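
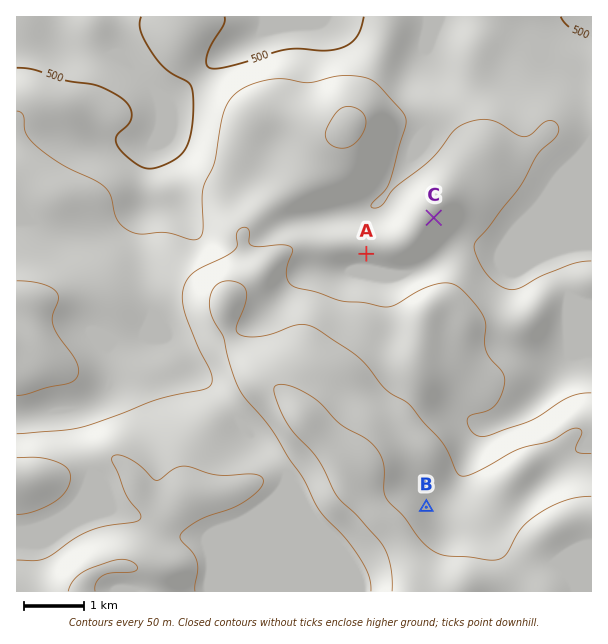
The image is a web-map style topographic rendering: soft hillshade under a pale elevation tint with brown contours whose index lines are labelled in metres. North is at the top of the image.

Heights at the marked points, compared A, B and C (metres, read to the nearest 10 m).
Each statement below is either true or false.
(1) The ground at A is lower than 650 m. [true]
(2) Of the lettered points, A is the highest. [false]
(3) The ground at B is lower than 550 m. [false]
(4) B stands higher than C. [true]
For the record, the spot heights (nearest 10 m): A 580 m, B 670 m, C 590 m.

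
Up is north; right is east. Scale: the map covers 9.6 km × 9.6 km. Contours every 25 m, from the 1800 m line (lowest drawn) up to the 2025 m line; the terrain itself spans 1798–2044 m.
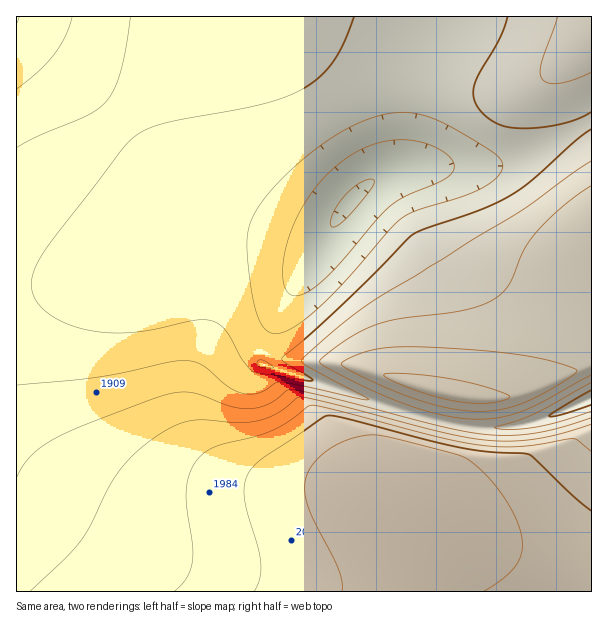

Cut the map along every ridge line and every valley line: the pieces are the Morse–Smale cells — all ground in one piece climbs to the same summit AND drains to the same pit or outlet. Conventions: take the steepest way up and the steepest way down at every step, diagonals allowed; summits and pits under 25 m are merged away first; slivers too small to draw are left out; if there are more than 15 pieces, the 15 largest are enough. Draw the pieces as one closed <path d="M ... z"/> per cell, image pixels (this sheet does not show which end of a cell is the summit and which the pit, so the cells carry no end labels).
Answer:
<path d="M437 16l-212 0-117 114-30 24-36 24-16 16-10 4 1 394 575-1-1-21-10 0-50-12-63-20-28-14-31-20 6-22 12-30 7-32-29-8-139-46-6-4 6-24 14-27 54-89 15-19 17-17 11-8 18-8 8-8 3-12 2-46 4-29 8-22 16-29z"/><path d="M591 121l-49 27-36 15-27 5-63-2-27 6-17 9-23 22-31 45-38 63-14 27-6 24 6 4 166 54 4-3 3-18 4-8 40 7 24-1 27-7 50-24 7-2z"/><path d="M591 16l-153 0-2 8-16 29-6 16-6 35-2 46-3 12-7 8 20-4 63 2 21-4 42-16 49-27z"/><path d="M591 398l-45 20-36 9-39 0-36-7-8 32-12 30-6 22 31 20 28 14 63 20 50 12 10 0z"/><path d="M224 16l-207 0-1 181 4 1 6-4 16-16 36-24 30-24 42-39z"/><path d="M591 364l-7 2-50 24-27 7-24 1-40-7-9 28 37 8 39 0 36-9 46-20z"/>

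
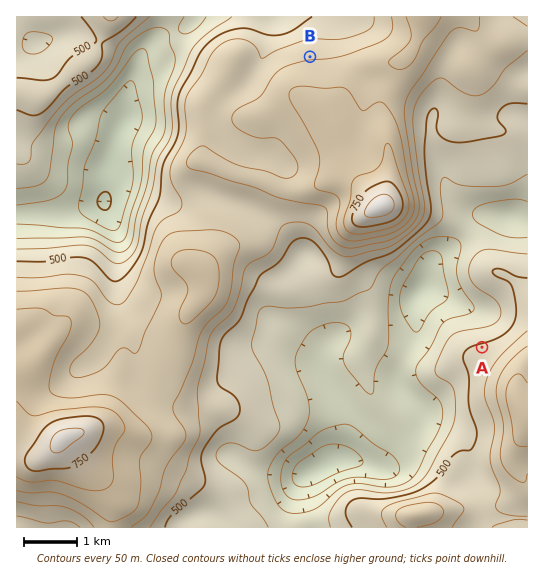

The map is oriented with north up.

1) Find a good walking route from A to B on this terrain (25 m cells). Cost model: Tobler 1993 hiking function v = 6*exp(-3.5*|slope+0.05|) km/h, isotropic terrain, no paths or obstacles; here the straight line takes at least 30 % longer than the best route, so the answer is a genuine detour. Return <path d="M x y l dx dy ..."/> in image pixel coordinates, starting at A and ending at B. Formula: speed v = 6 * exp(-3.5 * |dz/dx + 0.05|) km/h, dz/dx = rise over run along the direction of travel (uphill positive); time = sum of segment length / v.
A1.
<path d="M482 347l0-34-5-11-10-9-9-19 0-25-61-123-52-52-35-17"/>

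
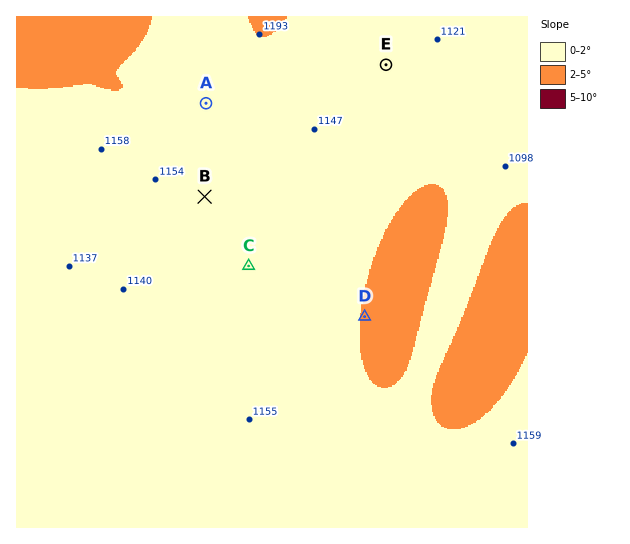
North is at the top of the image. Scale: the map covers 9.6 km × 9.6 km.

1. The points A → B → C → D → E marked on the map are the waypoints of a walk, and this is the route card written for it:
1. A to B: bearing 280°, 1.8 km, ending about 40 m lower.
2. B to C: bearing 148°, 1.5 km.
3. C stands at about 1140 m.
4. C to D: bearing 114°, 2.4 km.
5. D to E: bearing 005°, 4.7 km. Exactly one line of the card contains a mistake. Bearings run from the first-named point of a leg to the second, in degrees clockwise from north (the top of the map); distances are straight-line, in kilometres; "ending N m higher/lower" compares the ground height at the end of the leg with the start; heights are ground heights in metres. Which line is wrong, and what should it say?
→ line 1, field bearing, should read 181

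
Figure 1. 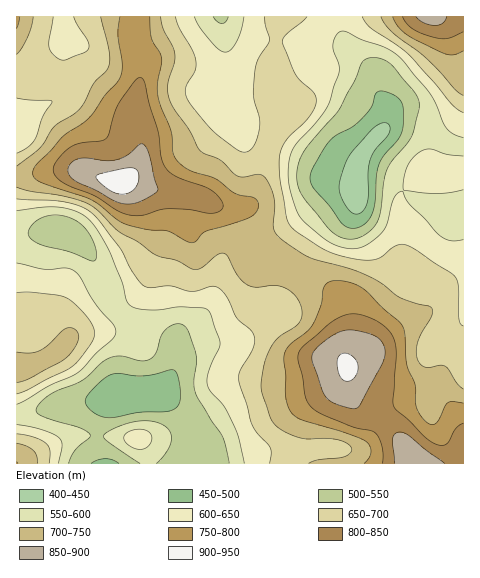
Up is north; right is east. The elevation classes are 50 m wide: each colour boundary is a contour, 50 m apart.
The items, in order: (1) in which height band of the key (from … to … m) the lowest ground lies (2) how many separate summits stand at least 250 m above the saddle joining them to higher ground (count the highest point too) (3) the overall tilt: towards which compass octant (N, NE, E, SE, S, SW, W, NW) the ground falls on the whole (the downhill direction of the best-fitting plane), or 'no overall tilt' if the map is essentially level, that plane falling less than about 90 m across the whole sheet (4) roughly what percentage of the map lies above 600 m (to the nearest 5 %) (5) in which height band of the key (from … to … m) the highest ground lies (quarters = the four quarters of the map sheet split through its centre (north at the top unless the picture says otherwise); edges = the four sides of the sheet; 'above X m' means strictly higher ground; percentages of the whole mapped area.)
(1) The lowest point is somewhere between 400 and 450 m.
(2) There are 2 summits with 250 m or more of prominence.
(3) No overall tilt - high and low ground are spread across the sheet.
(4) Roughly 75 % of the ground is higher than 600 m.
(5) The highest point is somewhere between 900 and 950 m.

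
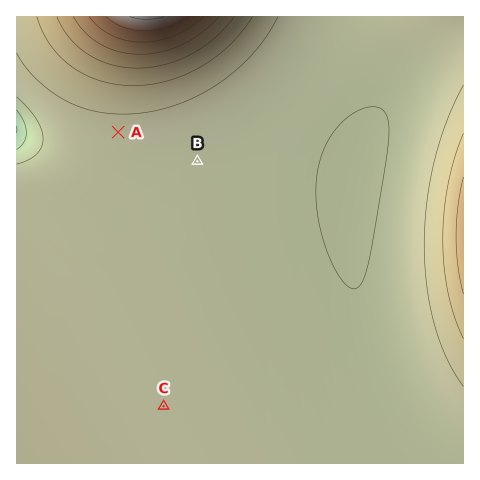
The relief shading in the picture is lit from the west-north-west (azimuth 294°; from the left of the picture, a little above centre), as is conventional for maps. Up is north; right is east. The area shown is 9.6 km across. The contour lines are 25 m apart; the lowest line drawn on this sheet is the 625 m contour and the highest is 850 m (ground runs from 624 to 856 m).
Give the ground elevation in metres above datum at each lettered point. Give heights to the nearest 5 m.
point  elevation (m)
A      690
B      680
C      690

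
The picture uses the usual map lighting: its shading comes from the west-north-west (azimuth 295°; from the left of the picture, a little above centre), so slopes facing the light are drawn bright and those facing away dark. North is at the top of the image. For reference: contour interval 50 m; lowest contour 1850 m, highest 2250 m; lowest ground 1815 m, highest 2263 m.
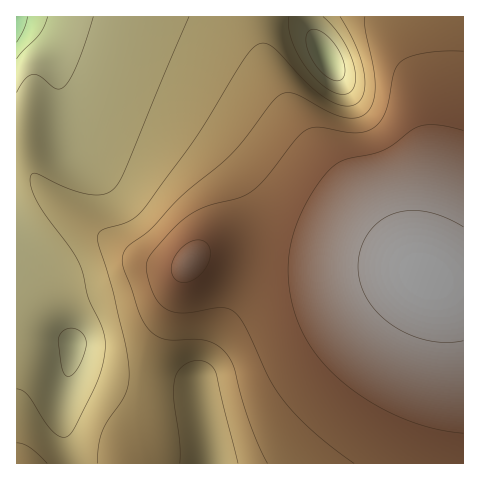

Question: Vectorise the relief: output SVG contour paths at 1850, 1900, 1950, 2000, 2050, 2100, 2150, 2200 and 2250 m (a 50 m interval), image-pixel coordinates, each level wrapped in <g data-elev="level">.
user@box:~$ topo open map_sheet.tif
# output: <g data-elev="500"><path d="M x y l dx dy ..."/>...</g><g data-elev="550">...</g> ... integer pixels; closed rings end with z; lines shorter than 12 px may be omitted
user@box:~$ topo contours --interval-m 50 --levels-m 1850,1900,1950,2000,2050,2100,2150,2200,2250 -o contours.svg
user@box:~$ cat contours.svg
<g data-elev="1850"><path d="M28 17l-4 11-7 14"/></g><g data-elev="1900"><path d="M48 17l-8 17-23 25"/></g><g data-elev="1950"><path d="M67 376l-3-2-2-6-4-28 2-5 3-4 10-3 5 2 5 4 3 6 0 6-3 11-6 12-6 6z"/><path d="M336 81l-6-2-7-5-12-17-4-9-1-8 1-7 4-3 7 0 8 5 8 8 6 10 4 10 1 10-3 6z"/><path d="M93 17l-15 46-8 16-6 7-3 3-5 0-16-13-7-2-8 5-8 13"/></g><g data-elev="2000"><path d="M189 17l-64 152-10 19-11 6-15 0-22-6-29-14-5-1-2 2 0 11 6 16 34 48 9 14 8 34 15 32 2 18-3 19-6 17-21 43-8 10-7-1-7-5-8-10-17-25-6-5-5-2"/><path d="M323 17l18 20 12 25 2 12 0 9-3 7-5 4-8 0-11-5-11-8-10-12-9-14-6-14-3-14 0-10"/></g><g data-elev="2050"><path d="M47 463l-18-16-12-4"/><path d="M180 463l0-22-6-43 0-17 3-9 5-6 8-4 9-2 10 4 7 8 22 91"/><path d="M340 17l15 28 8 24 2 20-3 8-4 5-5 3-7 1-9-2-9-4-20-16-35-37-8-4-7 1-6 5-7 8-48 79-53 73-14 12-26 8-6 5 0 10 15 46 12 52 4 33-1 10-3 11-17 25-6 12-4 14 0 16"/></g><g data-elev="2100"><path d="M365 17l0 12 8 37 2 18-1 17-7 11-10 6-13-1-16-5-33-18-8-1-7 2-9 9-26 34-14 16-50 42-30 33-23 17-5 10 0 11 16 45 5 10 7 9 8 6 8 3 29-1 13 2 11 6 8 9 6 13 8 29 9 29 17 36"/></g><g data-elev="2150"><path d="M463 51l-36 2-15 3-9 4-5 4-4 7-9 42-4 8-6 6-8 4-10 2-38-6-7 1-6 2-10 9-27 36-14 14-13 8-34 9-19 9-20 19-18 19-4 9 0 11 5 18 6 10 8 8 8 3 9 1 40-5 7 1 6 4 10 16 24 51 14 22 30 30 40 31"/></g><g data-elev="2200"><path d="M183 283l7-2 7-4 7-6 4-7 2-7 0-7-2-6-5-3-7-1-8 3-8 7-6 8-3 8 1 8 4 6z"/><path d="M463 131l-24-6-18 1-9 4-18 14-10 6-12 4-25 5-13 7-17 20-17 29-9 28-3 27 3 29 9 28 15 26 20 22 28 22 33 18 34 12 33 6"/></g><g data-elev="2250"><path d="M463 227l-18-10-19-5-17-1-17 3-13 8-11 12-7 15-3 17 2 17 7 15 10 14 14 12 18 10 18 6 19 3 17-2"/></g>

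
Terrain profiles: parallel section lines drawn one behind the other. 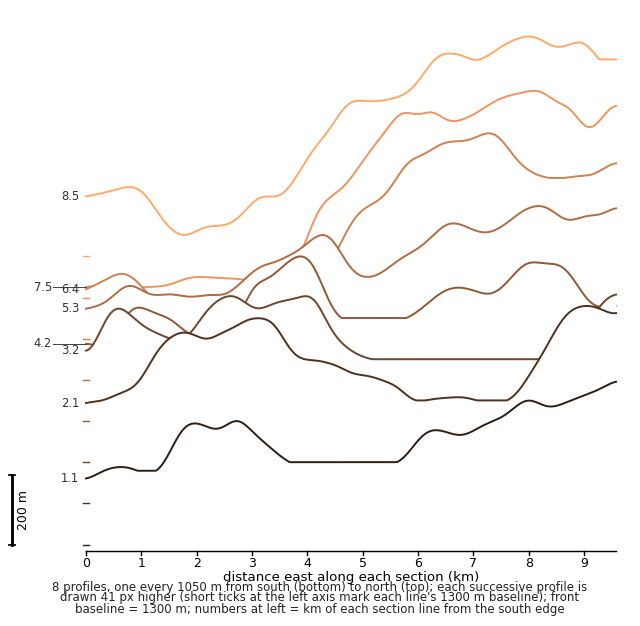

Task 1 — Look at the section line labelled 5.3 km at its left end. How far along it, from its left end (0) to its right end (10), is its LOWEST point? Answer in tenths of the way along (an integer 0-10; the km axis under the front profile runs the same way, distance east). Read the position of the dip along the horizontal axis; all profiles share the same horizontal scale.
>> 0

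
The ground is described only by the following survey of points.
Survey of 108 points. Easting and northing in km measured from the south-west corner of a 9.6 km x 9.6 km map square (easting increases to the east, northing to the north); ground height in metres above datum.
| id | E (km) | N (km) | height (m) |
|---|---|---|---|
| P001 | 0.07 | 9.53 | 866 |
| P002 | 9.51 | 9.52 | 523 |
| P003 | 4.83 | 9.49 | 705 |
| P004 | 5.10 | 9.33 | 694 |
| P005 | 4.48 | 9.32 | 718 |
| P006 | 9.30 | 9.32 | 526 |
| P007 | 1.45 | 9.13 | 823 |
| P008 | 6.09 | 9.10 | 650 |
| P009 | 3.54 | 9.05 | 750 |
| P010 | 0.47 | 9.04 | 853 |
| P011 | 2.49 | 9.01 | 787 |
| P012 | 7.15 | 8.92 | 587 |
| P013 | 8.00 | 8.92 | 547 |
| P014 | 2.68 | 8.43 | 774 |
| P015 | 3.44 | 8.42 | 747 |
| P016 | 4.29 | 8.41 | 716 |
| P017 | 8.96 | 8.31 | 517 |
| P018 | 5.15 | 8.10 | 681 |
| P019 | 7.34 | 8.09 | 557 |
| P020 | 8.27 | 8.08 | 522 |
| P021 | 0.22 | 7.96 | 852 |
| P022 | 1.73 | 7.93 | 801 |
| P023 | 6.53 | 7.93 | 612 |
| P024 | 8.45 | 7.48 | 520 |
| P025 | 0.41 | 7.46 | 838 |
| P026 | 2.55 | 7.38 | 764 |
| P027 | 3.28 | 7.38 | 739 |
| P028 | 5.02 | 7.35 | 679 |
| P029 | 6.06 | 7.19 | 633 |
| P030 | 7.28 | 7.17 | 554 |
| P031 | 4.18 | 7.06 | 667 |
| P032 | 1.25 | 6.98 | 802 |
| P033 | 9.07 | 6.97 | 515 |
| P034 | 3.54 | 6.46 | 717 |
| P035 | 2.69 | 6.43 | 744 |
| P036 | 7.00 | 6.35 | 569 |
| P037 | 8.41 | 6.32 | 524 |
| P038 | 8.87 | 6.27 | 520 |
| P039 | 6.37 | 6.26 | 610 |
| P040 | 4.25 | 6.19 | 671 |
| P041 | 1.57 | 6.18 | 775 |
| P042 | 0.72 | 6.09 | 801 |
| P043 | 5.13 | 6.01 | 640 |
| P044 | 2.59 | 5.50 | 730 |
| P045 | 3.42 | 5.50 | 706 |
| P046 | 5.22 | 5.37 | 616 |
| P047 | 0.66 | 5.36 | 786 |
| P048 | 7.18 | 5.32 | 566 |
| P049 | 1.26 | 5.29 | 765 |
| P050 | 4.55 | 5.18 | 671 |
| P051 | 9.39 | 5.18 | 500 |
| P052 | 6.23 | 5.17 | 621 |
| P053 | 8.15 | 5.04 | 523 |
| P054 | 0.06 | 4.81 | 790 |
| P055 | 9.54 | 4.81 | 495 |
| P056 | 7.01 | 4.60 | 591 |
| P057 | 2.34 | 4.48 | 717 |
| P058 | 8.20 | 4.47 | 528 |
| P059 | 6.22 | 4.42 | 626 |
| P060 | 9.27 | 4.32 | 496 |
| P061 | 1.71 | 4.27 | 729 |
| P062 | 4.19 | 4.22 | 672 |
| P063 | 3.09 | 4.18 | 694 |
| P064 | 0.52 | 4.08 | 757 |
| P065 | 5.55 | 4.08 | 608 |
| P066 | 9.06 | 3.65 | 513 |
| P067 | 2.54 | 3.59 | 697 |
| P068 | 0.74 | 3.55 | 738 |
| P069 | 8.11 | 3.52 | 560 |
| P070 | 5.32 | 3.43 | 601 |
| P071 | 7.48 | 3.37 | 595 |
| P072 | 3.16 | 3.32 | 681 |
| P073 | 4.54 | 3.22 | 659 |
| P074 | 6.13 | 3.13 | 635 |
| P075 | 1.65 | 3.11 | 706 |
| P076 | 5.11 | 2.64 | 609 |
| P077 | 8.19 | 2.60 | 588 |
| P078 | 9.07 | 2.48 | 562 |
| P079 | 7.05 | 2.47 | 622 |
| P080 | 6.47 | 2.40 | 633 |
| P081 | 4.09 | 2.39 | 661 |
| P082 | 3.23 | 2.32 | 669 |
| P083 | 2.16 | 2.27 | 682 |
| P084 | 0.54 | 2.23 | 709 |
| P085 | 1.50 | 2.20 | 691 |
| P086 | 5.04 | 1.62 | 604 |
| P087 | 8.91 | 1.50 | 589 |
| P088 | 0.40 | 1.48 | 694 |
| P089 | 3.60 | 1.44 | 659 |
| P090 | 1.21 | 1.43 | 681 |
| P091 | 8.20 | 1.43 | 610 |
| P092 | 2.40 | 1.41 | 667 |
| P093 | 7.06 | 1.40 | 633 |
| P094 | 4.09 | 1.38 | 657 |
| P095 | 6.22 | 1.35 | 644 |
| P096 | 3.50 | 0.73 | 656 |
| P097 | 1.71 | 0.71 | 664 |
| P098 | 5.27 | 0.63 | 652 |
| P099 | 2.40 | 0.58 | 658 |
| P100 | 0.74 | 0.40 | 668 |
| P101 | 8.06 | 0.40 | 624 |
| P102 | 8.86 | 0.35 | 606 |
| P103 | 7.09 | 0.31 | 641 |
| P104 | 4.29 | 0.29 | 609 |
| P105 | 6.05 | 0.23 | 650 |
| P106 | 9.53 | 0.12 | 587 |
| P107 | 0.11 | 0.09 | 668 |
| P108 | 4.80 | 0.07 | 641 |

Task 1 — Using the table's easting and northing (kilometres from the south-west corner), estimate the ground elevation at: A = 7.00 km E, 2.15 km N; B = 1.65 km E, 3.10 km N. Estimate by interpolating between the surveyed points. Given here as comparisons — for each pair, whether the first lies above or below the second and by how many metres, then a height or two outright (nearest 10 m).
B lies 80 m above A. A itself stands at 630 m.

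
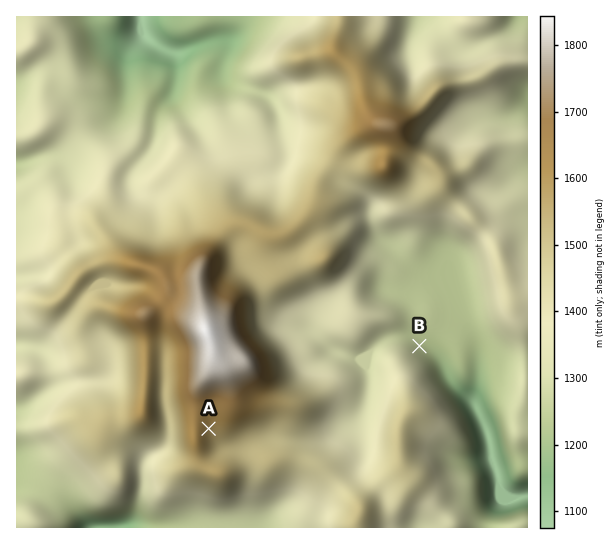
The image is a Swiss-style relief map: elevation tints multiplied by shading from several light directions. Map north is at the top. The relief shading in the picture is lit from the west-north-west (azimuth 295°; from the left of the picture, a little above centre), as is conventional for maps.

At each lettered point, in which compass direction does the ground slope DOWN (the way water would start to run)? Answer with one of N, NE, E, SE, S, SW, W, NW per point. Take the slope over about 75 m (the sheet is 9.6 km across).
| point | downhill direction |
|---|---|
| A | SE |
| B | NE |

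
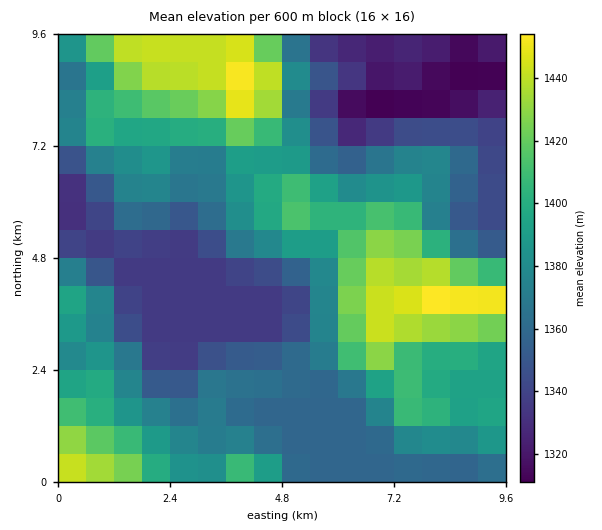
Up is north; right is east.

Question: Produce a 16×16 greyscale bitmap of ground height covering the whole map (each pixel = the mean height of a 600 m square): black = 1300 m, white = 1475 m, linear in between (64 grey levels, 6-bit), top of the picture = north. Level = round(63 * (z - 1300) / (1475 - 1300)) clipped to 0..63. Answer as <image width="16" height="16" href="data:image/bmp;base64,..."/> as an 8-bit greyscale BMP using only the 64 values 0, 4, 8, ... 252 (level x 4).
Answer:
<image width="16" height="16" href="data:image/bmp;base64,Qk02BQAAAAAAADYEAAAoAAAAEAAAABAAAAABAAgAAAAAAAABAAATCwAAEwsAAAABAAAAAAAAAAAAAAEBAQACAgIAAwMDAAQEBAAFBQUABgYGAAcHBwAICAgACQkJAAoKCgALCwsADAwMAA0NDQAODg4ADw8PABAQEAAREREAEhISABMTEwAUFBQAFRUVABYWFgAXFxcAGBgYABkZGQAaGhoAGxsbABwcHAAdHR0AHh4eAB8fHwAgICAAISEhACIiIgAjIyMAJCQkACUlJQAmJiYAJycnACgoKAApKSkAKioqACsrKwAsLCwALS0tAC4uLgAvLy8AMDAwADExMQAyMjIAMzMzADQ0NAA1NTUANjY2ADc3NwA4ODgAOTk5ADo6OgA7OzsAPDw8AD09PQA+Pj4APz8/AEBAQABBQUEAQkJCAENDQwBEREQARUVFAEZGRgBHR0cASEhIAElJSQBKSkoAS0tLAExMTABNTU0ATk5OAE9PTwBQUFAAUVFRAFJSUgBTU1MAVFRUAFVVVQBWVlYAV1dXAFhYWABZWVkAWlpaAFtbWwBcXFwAXV1dAF5eXgBfX18AYGBgAGFhYQBiYmIAY2NjAGRkZABlZWUAZmZmAGdnZwBoaGgAaWlpAGpqagBra2sAbGxsAG1tbQBubm4Ab29vAHBwcABxcXEAcnJyAHNzcwB0dHQAdXV1AHZ2dgB3d3cAeHh4AHl5eQB6enoAe3t7AHx8fAB9fX0Afn5+AH9/fwCAgIAAgYGBAIKCggCDg4MAhISEAIWFhQCGhoYAh4eHAIiIiACJiYkAioqKAIuLiwCMjIwAjY2NAI6OjgCPj48AkJCQAJGRkQCSkpIAk5OTAJSUlACVlZUAlpaWAJeXlwCYmJgAmZmZAJqamgCbm5sAnJycAJ2dnQCenp4An5+fAKCgoAChoaEAoqKiAKOjowCkpKQApaWlAKampgCnp6cAqKioAKmpqQCqqqoAq6urAKysrACtra0Arq6uAK+vrwCwsLAAsbGxALKysgCzs7MAtLS0ALW1tQC2trYAt7e3ALi4uAC5ubkAurq6ALu7uwC8vLwAvb29AL6+vgC/v78AwMDAAMHBwQDCwsIAw8PDAMTExADFxcUAxsbGAMfHxwDIyMgAycnJAMrKygDLy8sAzMzMAM3NzQDOzs4Az8/PANDQ0ADR0dEA0tLSANPT0wDU1NQA1dXVANbW1gDX19cA2NjYANnZ2QDa2toA29vbANzc3ADd3d0A3t7eAN/f3wDg4OAA4eHhAOLi4gDj4+MA5OTkAOXl5QDm5uYA5+fnAOjo6ADp6ekA6urqAOvr6wDs7OwA7e3tAO7u7gDv7+8A8PDwAPHx8QDy8vIA8/PzAPT09AD19fUA9vb2APf39wD4+PgA+fn5APr6+gD7+/sA/Pz8AP39/QD+/v4A////AMzAtJB4eJyEWFRUVFhUVFy8rJyAbGhsXFRUVFhwdHB8oJB8bFxkWFRUVFRsnJSIiIiMbExIYFxcWFRkiJyMiIhwfGQ4NERMTFhooLickJCIgGxANDQ0NDRAbKzMxMC4tIhsODQ0NDQ0PGy0zNDc3NxoSDQ0NDQ8QFBwsMjAyKycPDQ4ODRAZHCEhKS4tJRcTCw8WFRIWHSMpJiUoJxoSEAsSGxsYGR8jJyIdHh8bFBARGx0fGhohICAWFBgbHBYPGyUiIyQkLCcdEQoNEBAQDholKCosLjYwGQ0GBAUFBgkYIS4yMjM3Mx0RDAcIBQQEHysyMzMzNCwYDAoICQgFCA="/>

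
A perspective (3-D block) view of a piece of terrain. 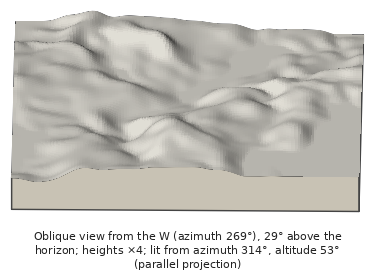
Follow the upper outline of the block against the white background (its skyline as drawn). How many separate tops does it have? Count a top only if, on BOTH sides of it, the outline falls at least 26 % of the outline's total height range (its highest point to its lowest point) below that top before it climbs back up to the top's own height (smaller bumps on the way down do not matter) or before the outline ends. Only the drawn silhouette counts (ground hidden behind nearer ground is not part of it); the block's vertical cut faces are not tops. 0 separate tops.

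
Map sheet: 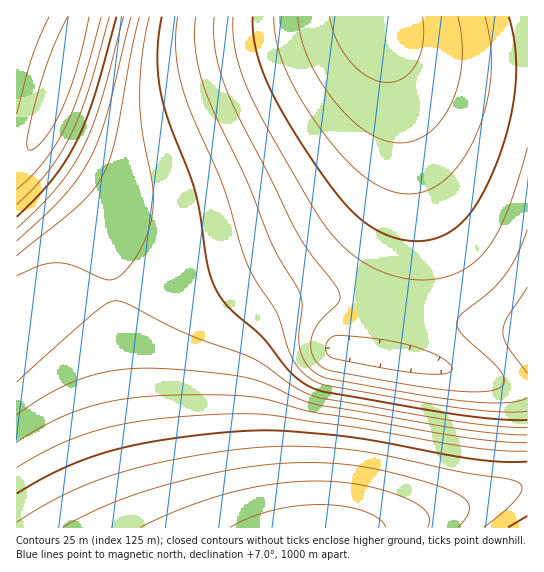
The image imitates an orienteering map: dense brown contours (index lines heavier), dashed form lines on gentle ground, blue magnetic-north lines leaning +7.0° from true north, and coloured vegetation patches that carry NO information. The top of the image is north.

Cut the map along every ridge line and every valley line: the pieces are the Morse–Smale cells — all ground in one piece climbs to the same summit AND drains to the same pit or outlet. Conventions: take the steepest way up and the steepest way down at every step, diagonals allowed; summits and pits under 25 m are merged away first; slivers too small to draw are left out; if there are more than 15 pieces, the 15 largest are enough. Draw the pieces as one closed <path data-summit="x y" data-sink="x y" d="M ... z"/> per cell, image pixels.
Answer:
<path data-summit="319 527" data-sink="374 17" d="M387 55l4 24 0 39-8 32-8 17-12 18-36 32-57 34-60 22-64 14-91 12-24 6-15 8 1 215 372 0 72-20 67-23-1-98-20-3-41-12-74-15 19-102 1-66-11-80z"/><path data-summit="59 77" data-sink="374 17" d="M375 16l-296 0-36 107-18 32-9 6 0 150 23-8 30-7 77-9 64-14 39-13 40-19 50-33 32-34 12-24 6-24 2-47-4-24z"/><path data-summit="527 337" data-sink="374 17" d="M379 24l1 9 12 36 9 40 11 80-1 66-19 102 74 15 41 12 20 3 1-317-58-2-44-8-19-8-12-8z"/><path data-summit="319 527" data-sink="374 17" d="M527 16l-150 0-1 2 7 12 12 14 27 15 48 9 57 1z"/><path data-summit="59 77" data-sink="21 17" d="M78 16l-62 1 1 143 8-5 18-32 25-70 11-34z"/><path data-summit="319 527" data-sink="527 527" d="M527 485l-66 23-72 19 138 1z"/>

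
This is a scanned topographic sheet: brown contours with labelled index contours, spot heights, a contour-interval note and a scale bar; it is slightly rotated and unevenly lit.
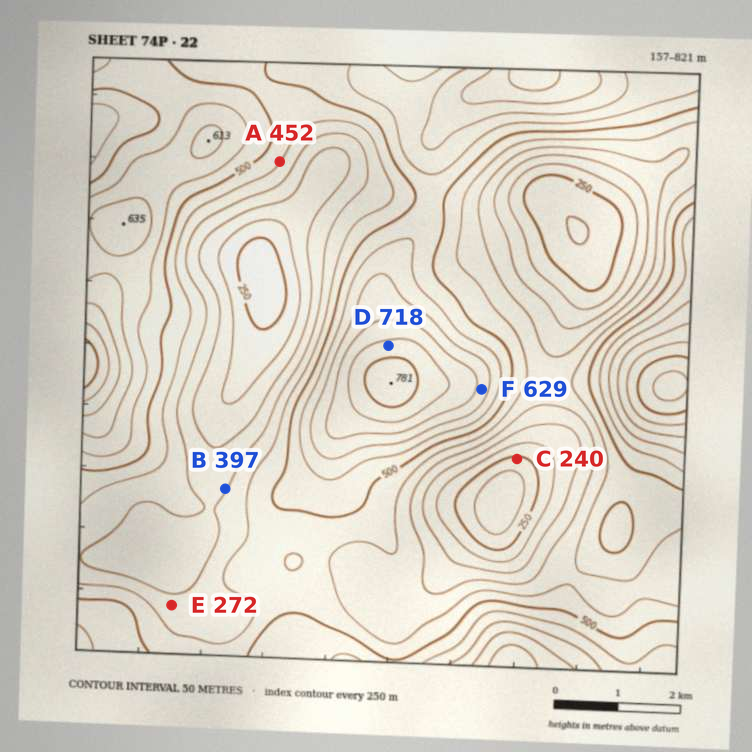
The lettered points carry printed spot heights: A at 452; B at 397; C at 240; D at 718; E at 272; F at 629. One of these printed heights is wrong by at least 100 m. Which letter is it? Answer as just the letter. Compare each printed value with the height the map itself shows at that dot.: E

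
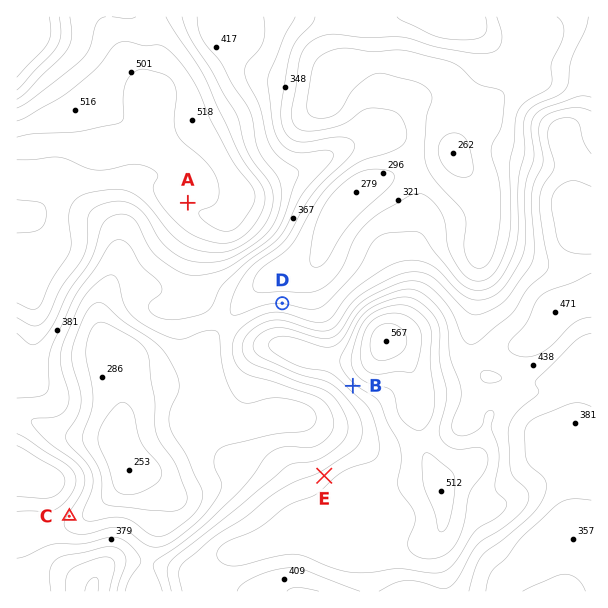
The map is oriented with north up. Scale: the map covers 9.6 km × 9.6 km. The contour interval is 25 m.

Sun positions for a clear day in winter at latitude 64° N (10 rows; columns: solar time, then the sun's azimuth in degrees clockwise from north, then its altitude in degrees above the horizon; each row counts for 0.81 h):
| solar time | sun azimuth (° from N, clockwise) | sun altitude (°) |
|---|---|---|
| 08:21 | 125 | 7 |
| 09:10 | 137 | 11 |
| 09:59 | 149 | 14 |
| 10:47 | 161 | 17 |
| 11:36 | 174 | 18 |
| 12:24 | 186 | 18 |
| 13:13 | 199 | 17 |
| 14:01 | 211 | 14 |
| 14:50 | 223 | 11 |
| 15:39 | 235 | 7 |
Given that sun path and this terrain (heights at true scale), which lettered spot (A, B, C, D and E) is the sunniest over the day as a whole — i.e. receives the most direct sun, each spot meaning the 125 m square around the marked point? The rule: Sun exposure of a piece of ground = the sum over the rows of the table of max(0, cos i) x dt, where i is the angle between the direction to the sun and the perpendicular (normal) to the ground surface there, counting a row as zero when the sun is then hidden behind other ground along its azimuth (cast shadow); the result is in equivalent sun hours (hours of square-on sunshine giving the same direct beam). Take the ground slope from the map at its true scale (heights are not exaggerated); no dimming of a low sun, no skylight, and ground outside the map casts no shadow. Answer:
B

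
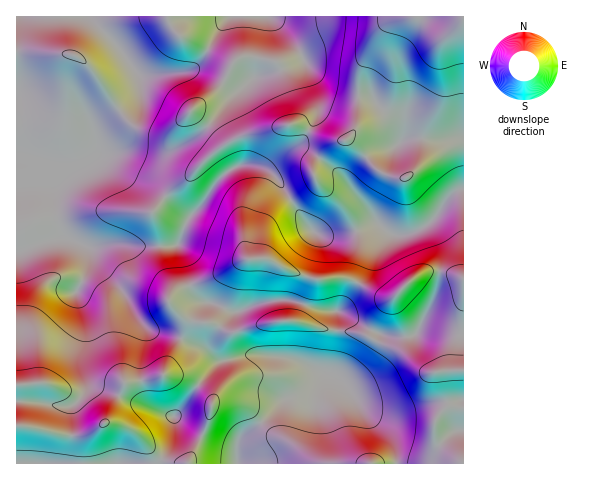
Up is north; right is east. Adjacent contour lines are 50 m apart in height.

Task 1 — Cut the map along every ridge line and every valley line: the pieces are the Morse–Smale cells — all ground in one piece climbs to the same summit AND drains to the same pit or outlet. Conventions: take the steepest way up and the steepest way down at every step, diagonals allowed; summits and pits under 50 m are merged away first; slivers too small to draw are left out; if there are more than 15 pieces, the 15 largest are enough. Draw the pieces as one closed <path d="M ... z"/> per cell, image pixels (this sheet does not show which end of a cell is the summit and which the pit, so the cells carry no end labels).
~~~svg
<path d="M463 16l-446 0-1 234 5 0 35-12 10 0 22 9 25-3 16 2 49-1 10-25 16-18 12-19 11-11 17-8 12 1 15 7 6 7 29 45 12 10 26 0 32-10 19 11 14-1 11-4 17-15 16-22 11-5z"/><path d="M249 164l-15 4-18 15-12 19-16 18-10 25-49 1-16-2-25 4 8 15 26 28 15 27 13 12 24 6 29 11 18 14 23-5 18-2 36 6 32 14-4 1-15 17-28 9-18 19-21 15-6 9 0 19 225 1 1-275-11 4-16 22-11 11-17 8-14 1-19-11-26 9-29 2-15-11-29-45-6-7-8-4z"/><path d="M66 238l-16 1-34 12 1 213 220 0 1-20 6-9 21-15 18-19 28-9 15-17 4-1-32-14-36-6-18 2-23 5-18-14-29-11-24-6-13-12-15-27-26-28-5-13z"/>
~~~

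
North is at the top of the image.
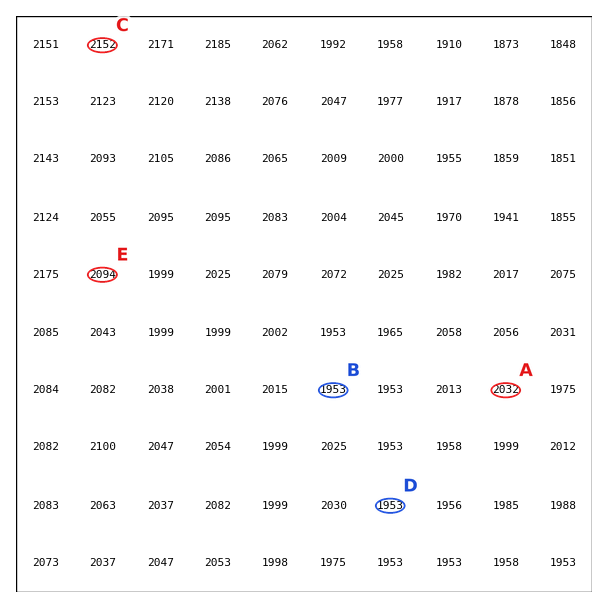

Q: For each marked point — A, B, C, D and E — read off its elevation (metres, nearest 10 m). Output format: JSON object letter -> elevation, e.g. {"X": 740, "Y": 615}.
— {"A": 2030, "B": 1950, "C": 2150, "D": 1950, "E": 2090}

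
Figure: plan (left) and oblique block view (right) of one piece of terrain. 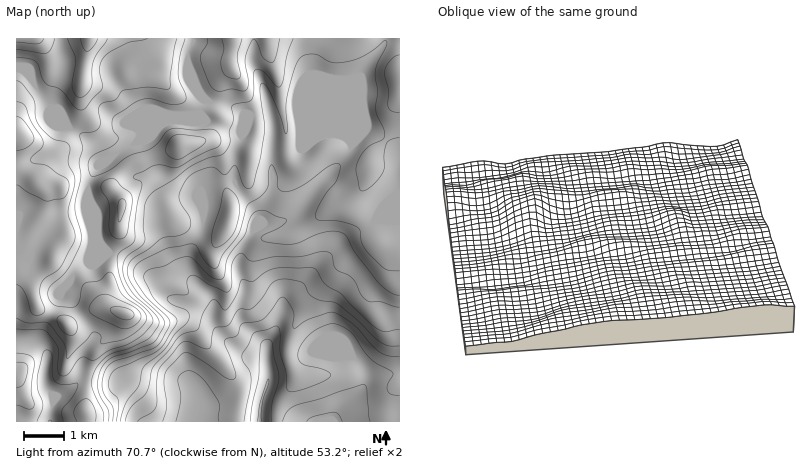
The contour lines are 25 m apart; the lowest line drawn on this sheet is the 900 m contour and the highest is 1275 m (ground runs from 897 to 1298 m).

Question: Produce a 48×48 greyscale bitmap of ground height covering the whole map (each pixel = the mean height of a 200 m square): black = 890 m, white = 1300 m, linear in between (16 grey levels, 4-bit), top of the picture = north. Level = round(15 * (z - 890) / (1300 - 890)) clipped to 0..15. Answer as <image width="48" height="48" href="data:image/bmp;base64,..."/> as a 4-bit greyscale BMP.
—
<image width="48" height="48" href="data:image/bmp;base64,Qk32BAAAAAAAAHYAAAAoAAAAMAAAADAAAAABAAQAAAAAAIAEAAATCwAAEwsAABAAAAAAAAAAAAAAABEREQAiIiIAMzMzAERERABVVVUAZmZmAHd3dwCIiIgAmZmZAKqqqgC7u7sAzMzMAN3d3QDu7u4A////AKqpmaq7qXVERDIiIiIjIQEREQAAARESIqqpmau7qXZURDMiIiIjIQEhEREQARESIrupmZq6mHZVRDMiIiIjMQEiIRERERESIrupmZqqh3ZlVDMiIiIzMhESIiIREREiIrupmZmph2ZmVDMiIiMzMhASIiIiIREiIsupmqqph2ZmVDIiIjMzMhASIyIiIiEiIsupq7qql3dmVDMiIzMzIhESIiIiIiIiIrupq7qqqId2ZUMzMzQzIhESIiIiIiIiM7qpq7u7upmHdlQzNEQzIhEiMiIiIiIzM6qqq8y7u7qpiGVEREMzIhEjMiIiIiI0RKqqq8zLu8u6qXZUVEMzMiEjMyIiIiNEVaqqvNzLvMzLqYdlVURDMiIjMzIiIjRFVbu7zNzMzN3cupdmVUREMzMjMzMiI0RVVczMzMzM3d3cuYdmVUVURDMzMzMzNFVmVszcy7vM3d3LmHZmZVVUREMzM0RERVZmZszcu7vMzMyph2ZmZVVVREQzNEREVWZmZ8zMu7u8zMuYdmZmZWZlVURDRERVVWZmd8zMy7u7vLqHdmZmZmdlVVREREVVVmZnd8zMzLu7u7mHd2ZmZndlVVVERFVWZmZ3iMzN3Mu7u7mHd3dmZ4dlVmVVVVVWZmd4iMzN3cu7u6qYh3d3eIh2ZmZmZmZmZneIiMzN3cy7u7qpmId3eIh2ZmZmZmZmZniIiMzM3dy7u7u6mYiIiJmHZnd3d3ZmZ3iIiM3Mzdy7u8y6mZmYiJmYd3d3d3d3d3iIiM3dzNy7u8y6mZmZiImZd3d3d3d3d4iIiM3d3Mu7u8y6mZmZiImZh3d3d3iIiIiIiM3d3cu7u8y6mZmYiImZh3d3d3iIiIiIiN3d3du7u8y6mZmYiImZiHd3d3eIiIiIiN3d3dy7vMy6qZmYiIiZiIiIh3eIiJmIiN3u7ty7vMu6qpmYiIiYmYiIiHd4iImYiN7u7dy7u7uqqqqZiIiYmYiIiIh3iJmZiN3d3cy6qru7qqqpmYmZmYiIiIiHiJmZiN3d3cy6qqu7u7u6qZmZmZiIiIiIiImZiO3d3cy7qqqru7zLuqqZmZiIiIiIiImZiO7t3cy7u6qqq7zMy7qpmZiIiIiIiIiZmP/tzMy7u6qqqrvMy7qpmZiIiIiIiIiJmf7cy7u7u6qqqqu7qqqpmZiJiIiIiIiIme7Mu7zMu6qqqqqqqqqpmZiJiIiIiIiJme3Lu8zMu6qqqqqqqqqpmZiJiIiIiIiJmd3Mu8zMu7uqqqqqqqqpmZiZiIiIiIiJmt3MzM3czLu7q7u6qqqqqpiZiIiIiIiJmtzMzN3tzMu7u7u6qqqqqpmZiIiIiIiJmszMzN7tzMzMzMuqqru7upmpiIiIiIiJqszM3d3tzMzMzMuqqru8upqqmIiIiIiJqszN3d3tzMzMzMuqq7vMuqqqmIiIiIiJqszd3d3t3MzMzMuqq7vLuquqmYiZmZiJmt3d3d3u3MzMzMy6qrvLuqu6mZmZmZmZme7u3d7u7dzMzMy6qrvMuru6qZmZmZmZmQ=="/>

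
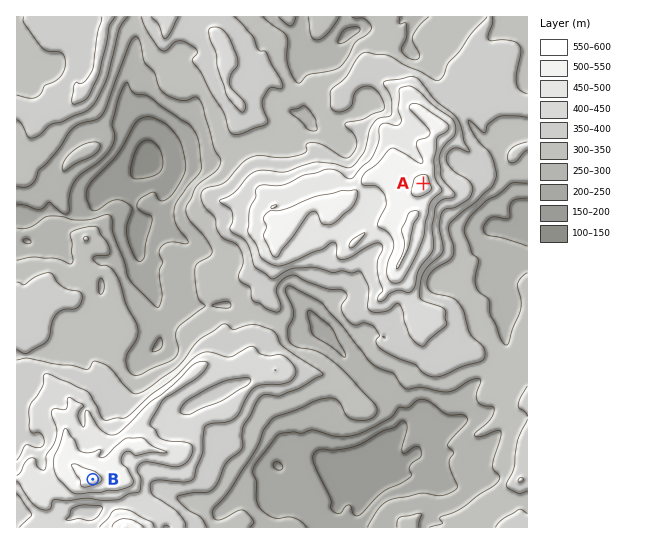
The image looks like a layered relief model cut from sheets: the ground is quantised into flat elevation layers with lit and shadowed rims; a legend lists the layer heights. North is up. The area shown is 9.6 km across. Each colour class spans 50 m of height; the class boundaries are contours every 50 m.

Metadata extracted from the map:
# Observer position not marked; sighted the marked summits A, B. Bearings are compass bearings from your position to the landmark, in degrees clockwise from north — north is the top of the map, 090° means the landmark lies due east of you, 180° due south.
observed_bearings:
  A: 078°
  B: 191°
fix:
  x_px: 138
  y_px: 244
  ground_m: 180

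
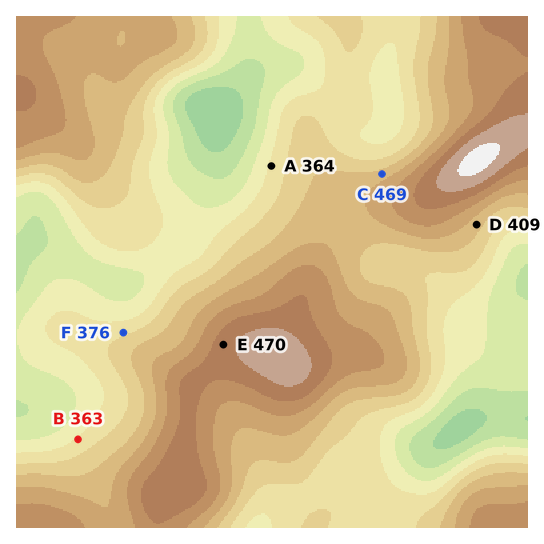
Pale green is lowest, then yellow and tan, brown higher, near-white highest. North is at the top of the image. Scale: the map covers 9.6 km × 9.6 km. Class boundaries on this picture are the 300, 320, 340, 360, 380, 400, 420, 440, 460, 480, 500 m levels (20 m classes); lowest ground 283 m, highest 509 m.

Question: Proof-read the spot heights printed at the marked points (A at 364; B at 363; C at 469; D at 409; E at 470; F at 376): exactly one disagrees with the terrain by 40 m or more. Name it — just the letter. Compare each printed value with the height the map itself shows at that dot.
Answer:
C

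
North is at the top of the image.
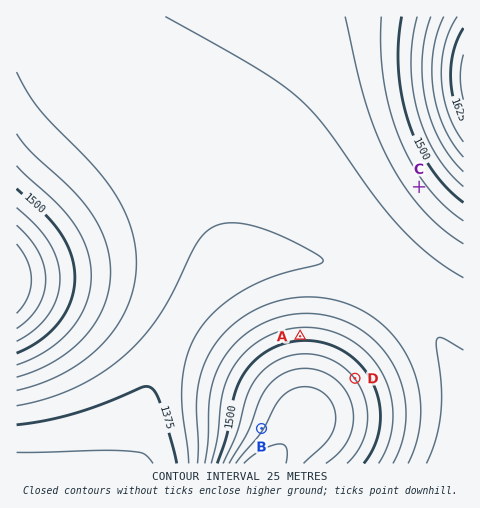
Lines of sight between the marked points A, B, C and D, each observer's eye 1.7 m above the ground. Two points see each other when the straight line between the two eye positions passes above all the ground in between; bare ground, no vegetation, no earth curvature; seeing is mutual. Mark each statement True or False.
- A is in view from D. False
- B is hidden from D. True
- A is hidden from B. True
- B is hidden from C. True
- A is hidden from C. False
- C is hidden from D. False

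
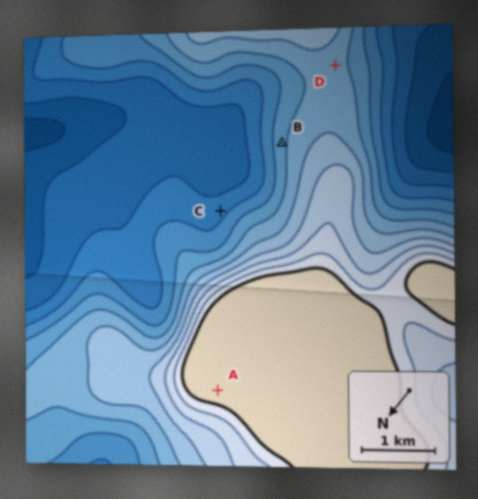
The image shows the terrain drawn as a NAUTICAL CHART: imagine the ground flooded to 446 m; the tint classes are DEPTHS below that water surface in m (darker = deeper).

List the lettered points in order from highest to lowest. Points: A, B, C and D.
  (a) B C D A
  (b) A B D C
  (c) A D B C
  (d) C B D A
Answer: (c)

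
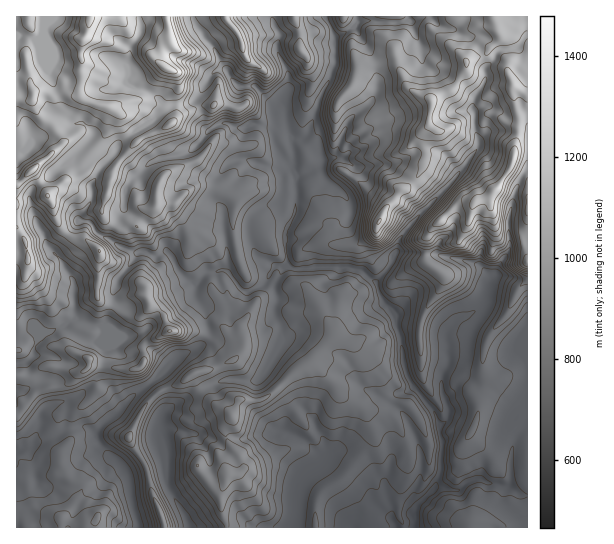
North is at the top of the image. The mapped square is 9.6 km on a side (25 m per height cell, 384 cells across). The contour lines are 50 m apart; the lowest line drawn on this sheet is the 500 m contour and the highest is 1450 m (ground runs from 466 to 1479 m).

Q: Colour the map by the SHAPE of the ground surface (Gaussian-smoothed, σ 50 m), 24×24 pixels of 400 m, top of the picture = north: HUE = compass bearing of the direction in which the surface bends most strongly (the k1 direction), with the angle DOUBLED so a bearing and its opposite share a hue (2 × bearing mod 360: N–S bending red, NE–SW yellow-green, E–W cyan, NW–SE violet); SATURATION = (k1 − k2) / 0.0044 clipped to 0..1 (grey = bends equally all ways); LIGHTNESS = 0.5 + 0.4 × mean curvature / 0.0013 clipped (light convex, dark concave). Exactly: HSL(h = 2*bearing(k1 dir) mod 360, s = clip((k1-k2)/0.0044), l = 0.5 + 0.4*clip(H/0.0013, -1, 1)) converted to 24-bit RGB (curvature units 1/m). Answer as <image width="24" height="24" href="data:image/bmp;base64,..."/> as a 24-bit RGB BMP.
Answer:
<image width="24" height="24" href="data:image/bmp;base64,Qk32BgAAAAAAADYAAAAoAAAAGAAAABgAAAABABgAAAAAAMAGAAATCwAAEwsAAAAAAAAAAAAAaXOmf5q1cHq51rbH1IvEHgxH4vvNZRqQWDBLuN90fkNarbBKQoCNUIeptYVlZGR1iJqBsUOUEDZ4nsyvj6+xr52xgHijfG2VbJNlb2VLjX9YRo9EzZh+Fgkq4P7NKggrjnOH2OSxcVKTacNuQENtVHqKx4iaaYZ1a4Ron2iGsnE+DWQqjYwRyp6NmVabkk9YkmiNnmySerGPrKeChEZXOhpRwv5WTyyGxefMq3S9sZTFl67FR0RpWXVoX4xlv5KmameAWWiEpWe4BT/N5KijH2EPrMNTU2aiaYZSfJqksZ99fE9cSxktlfqUXCtwNV+C1N+Gv0mDotOclFSmqm+2YmqnWnJig4BfpHiBVXOLt1WKAI/p3YCacpyUfKaAU4WXOqtOcoxNrKhMOyRcZKbm+NzTHSQ8W6Q3cVIlwpdCpcwxPD4nY1Q8uK9Km0xxWHFkkqR+ZnmNjEKkBq7pPcHA1bSnXGlzaYV745ikIlc8uGqmuo6fH0ow7ZFWgB6bMn1aoG2smMXJ3aCmlkKuQ3lmkF9PkmyihZqmi6+tbGelpOTLtgBvGDtWzseLY2SBcXx+wr9OvF3UzKIiX5osjERFDisI/yn204bvJ5ksJnQbyts7kB/P6Z7WXG94aKF/dqV3ck1Le7hhWAA3NfNLS2Onta6KnICLZHiASyTCtW/Kiza8xLr2cYDl9dH6FaiWG14+9cnsxXbXqsl9I1RPt4FUzaTQhJqlg1l2hpaIl8+IewCPUcZ+SH2DtYd0aZd+iGiRZGfEO7u1lODXskcpaUNFgLI1/1eIJ04XDlYagIdYyrOeU1OTP2hdlYFgpnd+fIObjailtYXQcQDwQXC4V2J/u1eVp6VRZHRxd4xHfINAXnQ6m1xEZzk80cVADKhTzu39RijLco+pwJ6GS2GAgFaFXHtrlKaDe5+Gh7SmaRSI4sZ5mX4qY3x2P3N39cPQM2xXt71LZbyDNTKJ6cK3M4XPkUysuPS/dEFgaD9ffJNrVK6h15HDQEJ/dJx9d52KqY12YKdERw0jLWVV97e4KFYoN25OPDh97l+E5sa6Xr2nLSJQ4txyDS4smtfB1bSfbT1xOH5cqrZytDEfJIk2XoLAm7jRboa+qaLQkw9lqmvsc0B4qMhe397tPHqeFTE19DgAtO2obyWZdi50v9mXvt/0AHQnn0cciSp1pIZ3OoGCm9uNfzhtGnCFs4kacVQSV0MOgrkpBS4g4kdpnfoiTCQBQgASAMhV6dH6t+2kLAYtguXYhf+VMwAJ0lgqL7ArOIBZmKuOU0eSqsxceKepJj6Iv4h5kZ3DdmHQ/8TaIJ+AAF7+/mWl9qb/DSec6fzCAG2IrUMKyt9FGVUlugNZft/Bx2O/2Zy8M62KYIh0WU97wblRa5dyRFGOYWaijpmBIixS4q+q+NPbADMl87P7bCjy8Ge5yvPDCgCiPQC53vXWbUiwFVx66N5nOIOn3pOEvnrgNoC5VF6NwpapYbiYV4aTS4OPhIluKBAiNr9y9aym4KHUADMdnGDl07Tl9djRAGx4/7/+CUobzWN8IkiY8NK+FDs2eduCz3bPnHc8OnRueqiWuIV3YEx7W49SjSeZsfn5HlGCj9Bv0X+az6m6AjEfqqdA64egBLOYIGEk/sDhLYd9p25wLZU/13uMGDgUTW4Y9la1bFOne6Y4ZcFdWkl+kHynGzKPe0wROcNVeTHQxsc8wYdYuFRWBTEjcTpe/5LHhFdfVpdDw3KZfjp9r29QHrwq43zxlN+XDVUy2vAALk0OxWJDaFGCiI1V6zhPH42pbK6XRXFrz4S7yrvjvbzlIx2JLIhM5HQvvJVUT5ltfEVNaJe/uM7fqZDGL3lq6chseBfflInx2NH6Gb+1V0pzxJtnTzTxQ8k3SZpvfVRuPU0v4+eDbW8iOhp3UUSsuaZSmct/WUukhX+8YatIZX1Cp0lsdy450uRaCSkq6e+2SjYAggAKDzAq37JWAy4w9tXaSmiGYUeOwO7ntpPW4qLNH1VygFGyntaplL1YWkppnlFjiseSgFaNWi5Xn9ro1/zPXhZwU0EA5E5vzf77NgBs3vPFEkhq07dPmmysU7WRdpRTaTw+qUxKx2vRNJ2Asphrsk9rcVh4vlaf1LxCOKmkJXyd1auIufGke2nqdBKK1vzPWCsjFAtd5vXWJxRQkeq3iTaJpMOaW0+Dh0WImde8tkiYxrRAWYpFlrlgS2uCPDyO58qwVUWNPpKiiJlUu+NtNBI3s27NdPRfkz6cayKUd+pZZguBTvoCd5UOfo4VbRlHhc1Ep1I8lU1toLmMcGiG"/>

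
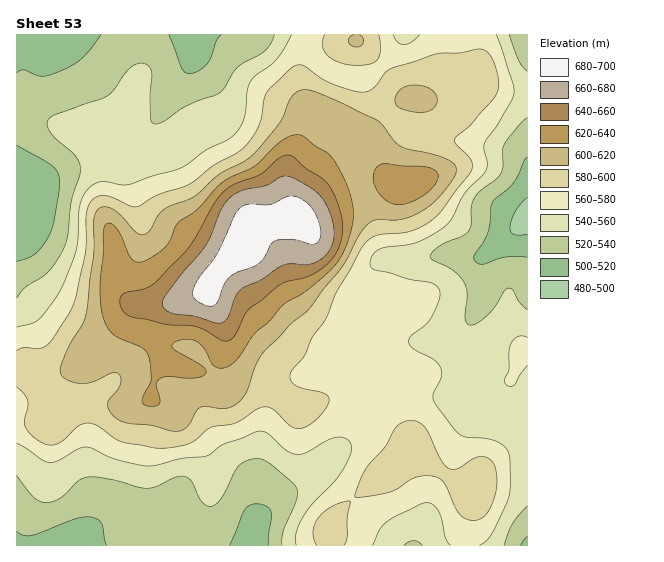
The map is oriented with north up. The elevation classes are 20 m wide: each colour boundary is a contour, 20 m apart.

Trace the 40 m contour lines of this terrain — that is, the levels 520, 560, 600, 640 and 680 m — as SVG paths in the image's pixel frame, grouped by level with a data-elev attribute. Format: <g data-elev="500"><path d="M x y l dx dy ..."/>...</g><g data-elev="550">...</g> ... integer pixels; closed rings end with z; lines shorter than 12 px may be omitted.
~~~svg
<g data-elev="520"><path d="M230 545l15-35 5-5 7-1 9 2 5 6 0 7-3 17 1 9"/><path d="M17 531l6 4 8 0 44-16 16-2 7 3 4 4 5 21"/><path d="M527 257l-21 0-24 7-5-1-3-6 14-25 4-29 22-20 10-22 3-4"/><path d="M17 145l36 21 5 7 2 10-6 38-5 15-14 18-6 4-12 3"/><path d="M101 35l-18 22-8 6-10 6-20 7-8-1-14-5-6 3"/><path d="M221 35l-4 5-5 16-5 8-8 6-9 4-4-1-4-4-13-34"/></g><g data-elev="560"><path d="M372 545l8-16 7-8 32-16 8-2 7 2 5 7 6 25 5 8"/><path d="M479 545l7-4 5-7 17-35 2-16 0-23-2-8-5-6-8-5-10-3-20-1-10-7-19-25-3-6 1-7 7-15 1-5-2-5-6-7-20-11-5-5 0-4 2-4 15-12 7-9 7-18 0-5-2-5-8-4-20-4-21-6-15-3-3-3-1-4 3-8 6-6 38-7 13-6 15-9 7-8 13-26 21-22 1-7-3-15 1-6 14-20 13-23 2-8-1-9-17-48"/><path d="M17 443l25 17 7 2 8-1 21-12 8-2 7 2 24 11 32 6 33-8 24-2 17-12 36-13 8 2 19 17 11 4 9-1 27-15 6-1 7 2 4 3 2 5-4 13-11 19-24 24-9 13-8 16 0 13"/><path d="M527 338l-4-2-5 0-4 3-3 5-2 8 0 17-5 11 2 4 4 2 4-1 13-20"/><path d="M291 35l-14 24-7 7-15 10-4 5-4 10-3 29-6 10-7 7-24 12-20 15-10 6-24 6-24 9-7 0-20-3-7 1-6 5-6 8-3 11-2 32-2 13-15 38-22 29-8 5-14 3"/><path d="M420 35l-9 7-8 3-5-2-5-8"/></g><g data-elev="600"><path d="M170 431l8 0 8-3 4-5 7-13 4-3 5-1 20 2 7-2 6-4 8-11 8-24 7-13 29-30 20-17 32-42 15-28 8-11 5-4 6-2 18 0 11-2 21-10 13-12 13-17 3-8-2-7-15-8-37-9-7-6-12-15-6-6-55-26-11-3-8-1-5 1-6 5-12 27-29 33-8 6-24 12-26 23-29 12-5 6-8 14-5 5-4 1-5-2-17-18-9-7-8-1-5 2-4 11 0 33-8 62-3 9-17 28-5 15 0 6 6 7 15 4 11-2 18-9 7 0 3 6-1 6-11 15-1 4 1 5 3 6 6 5 7 3 26 2z"/><path d="M415 112l12 0 8-5 2-8-4-8-8-5-11-1-9 2-7 5-3 7 1 6 7 4z"/><path d="M353 35l-3 2-2 4 3 4 6 2 4-1 2-3 0-4-4-4"/></g><g data-elev="640"><path d="M221 340l6 1 6-3 14-27 28-23 10-6 21-5 12-6 13-11 8-13 3-12 0-14-3-14-6-16-10-12-18-11-14-12-4-1-5 1-21 18-24 9-11 7-11 13-26 44-31 33-11 8-21 4-6 5 0 6 1 5 4 5 5 3 37 9 29 2 10 4z"/></g><g data-elev="680"><path d="M206 305l5 1 4-1 13-26 7-6 18-6 6-4 15-22 7-1 12 0 20 4 5-2 3-7-1-10-5-11-5-9-11-7-9-2-20 9-21-1-10 5-5 7-17 38-18 23-5 11-1 5 1 5z"/></g>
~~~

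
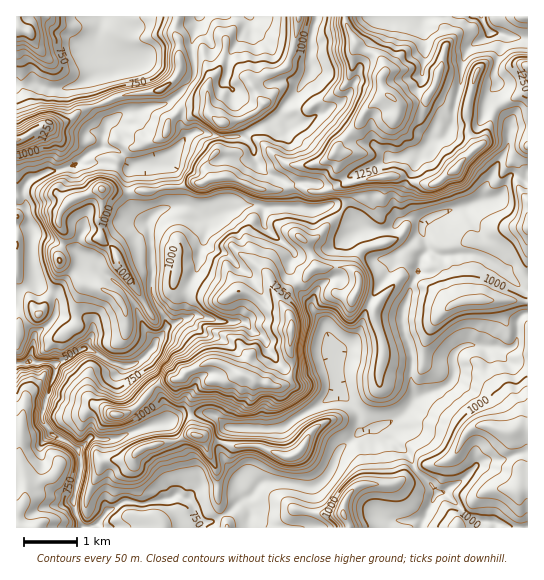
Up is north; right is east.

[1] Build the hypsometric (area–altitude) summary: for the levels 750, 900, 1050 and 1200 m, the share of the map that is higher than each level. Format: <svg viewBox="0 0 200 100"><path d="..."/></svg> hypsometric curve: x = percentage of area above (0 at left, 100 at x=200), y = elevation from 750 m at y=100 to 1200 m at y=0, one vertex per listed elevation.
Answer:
<svg viewBox="0 0 200 100"><path d="M181 100l-52-33-67-34-39-33"/></svg>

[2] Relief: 390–1450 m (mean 970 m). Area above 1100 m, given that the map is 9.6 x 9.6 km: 21.1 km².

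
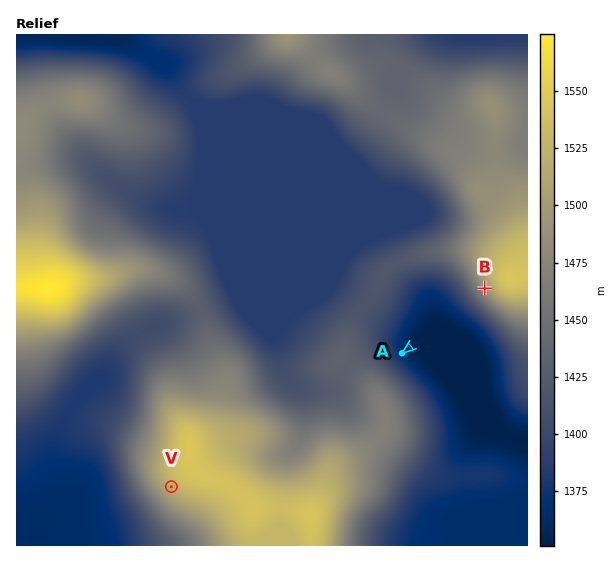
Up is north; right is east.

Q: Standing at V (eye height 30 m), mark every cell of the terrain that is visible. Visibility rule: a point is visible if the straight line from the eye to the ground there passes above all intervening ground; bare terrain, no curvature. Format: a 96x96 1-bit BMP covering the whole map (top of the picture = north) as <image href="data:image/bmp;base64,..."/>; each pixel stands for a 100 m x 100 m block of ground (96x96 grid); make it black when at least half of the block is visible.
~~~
<image width="96" height="96" href="data:image/bmp;base64,Qk2+BAAAAAAAAD4AAAAoAAAAYAAAAGAAAAABAAEAAAAAAIAEAAATCwAAEwsAAAIAAAAAAAAA////AAAAAAD///////wHAAAAAAD///////AHAAAAAAD///////AHAAAAAAD///////AGAAAAAAD///////AGAAAAAAD///////gPAAAAAAD///////gPAAAAAAD///////gPAAAAAAD///////gHAAAAAAD///////ADgAAAAAD//////+AAgAAAAAD//////4AAAAAAAAD///v//gAAAAAAAAD///H/+AAAAAAAAAD//+H/4AAAAAAAAAD//+P/wAAAAAAAAAD//8H/wAAAAAAAAAD//8HfgAAAAAAAAAD//8AfgAAAAAAAAAD//8AfgAAAAAAAAAD//8A/AAAAAAAAAAD//8A+AAAAAAAAAAD//8A8AAAAAAAAAAD//8A4AAAAAAAAAAD//8AgAAAAAAAAAAD//8AAAAAAAAAAAAD//8AAAAAAAAAAAAD//8AAAAAAAAAAAAD//8AAAAAAAAAAAAD//8AAAAAAAAAAAAD//+AAAAAAAAAAAAD//+AAAAAAAAAAAAD///AAAAAAAAAAAAD///gAAAAAAAAAAAD///wAAAAAAAAAAAD///wAAAAAAAAAAAD///wAAAAAAAAAAAD///wAAAAAAAAAAAD///4AAAAAAAAAAAD///4AAAAAAAAAAAD///4AAAAAAAAAAAD///4AAAAAAAAAAAH///4AAAAAAAAAAAf///8AAAAAAAAAAB////8AAAAAAAAAAD////+AAAAAAAAAAH/////AAAAAAAAAAP/////gAAAAAAAAAf+B///wAAAAAAAAAf8Af//4AAAAAAAAA/0AH//4AAAAAAAAA/gAAB/4AAAAAAAAB/AAAAOAAAAAAAAAB/AAAAAAAAAAAAAAD/AAAAAAAAAAAAAAD/AAAAAAAAAAAAAAH/gAAAAAAAAAAAAAD/4AAAAAAAAAAAAAD/4AAAAAAAAAAAAAD/wAAAAAAAAAAAAAB/wAAAAAAAAAAAAAB/gAAAAAAAAAAAAAB/gAAAAAAAAAAAAAB/gAAAAAAAAAAAAAB/wAAAAAAAAAAAAAD/wAAAAAAAAAAAAAD/wAAAAAAAAAAAAAD3wAAAAAAAAAAAAAHjgAAAAAAAAAAAAAHBAAAAAAAAAAAAAAHAAAAAAAAAAAAAAAGAAAAAAAAAAAAAAAGAAAAAAAAAAAAAAAD4AAAAAcAAAAAAAAD8AAAAD8AAAAAAAAB+AAAAP+AAAAAAAAB+AAAA/+AAAAAAAAB+AAAD/+AAAAAAAAB+AAAH/4AAAAAAAAB/AAAfwAAAAAAAAAB+AAD/gAAAAAAAAAB+AAH/AAAAAAAAAAB8AAP/AAAAAAAAAAD8AAf+AAAAAAAAAAB4AAAAAAAAAAAAAABwAAAAAAAAAAAAAAAAAAAAAAAAAAAAAAAAAAAAAAAAAAAAAAAAAAAAAAAAAAAAAAAAAAAAAAAAAAAAAAAAAAAAAAAAAAAAAAAAAAAAAAAAAAAAAAAAAAAAABAAAAAAAAAAAAAAABgAAAAAAAAAAAAAADwAHwAAAAAAAAAAAD4AHwAAAAAAA="/>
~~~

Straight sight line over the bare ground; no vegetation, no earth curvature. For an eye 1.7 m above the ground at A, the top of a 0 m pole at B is visible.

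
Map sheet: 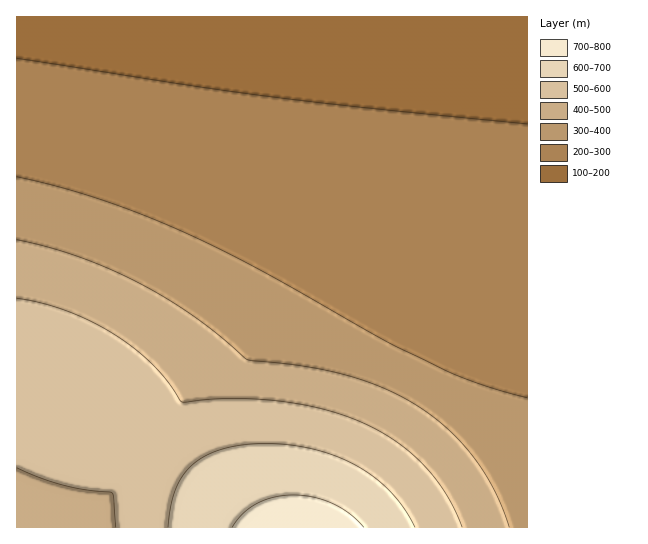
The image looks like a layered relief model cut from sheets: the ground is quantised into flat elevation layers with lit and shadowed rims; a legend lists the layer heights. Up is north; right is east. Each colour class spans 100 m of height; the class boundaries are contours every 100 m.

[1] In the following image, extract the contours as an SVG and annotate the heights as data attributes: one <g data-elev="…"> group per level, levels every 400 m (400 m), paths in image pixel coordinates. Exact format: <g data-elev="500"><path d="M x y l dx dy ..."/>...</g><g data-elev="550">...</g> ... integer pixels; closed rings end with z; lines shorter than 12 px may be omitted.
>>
<g data-elev="400"><path d="M509 527l-15-38-23-35-28-29-33-24-32-15-37-12-39-8-55-6-28-25-25-18-27-18-28-16-30-14-31-12-31-10-30-7"/></g>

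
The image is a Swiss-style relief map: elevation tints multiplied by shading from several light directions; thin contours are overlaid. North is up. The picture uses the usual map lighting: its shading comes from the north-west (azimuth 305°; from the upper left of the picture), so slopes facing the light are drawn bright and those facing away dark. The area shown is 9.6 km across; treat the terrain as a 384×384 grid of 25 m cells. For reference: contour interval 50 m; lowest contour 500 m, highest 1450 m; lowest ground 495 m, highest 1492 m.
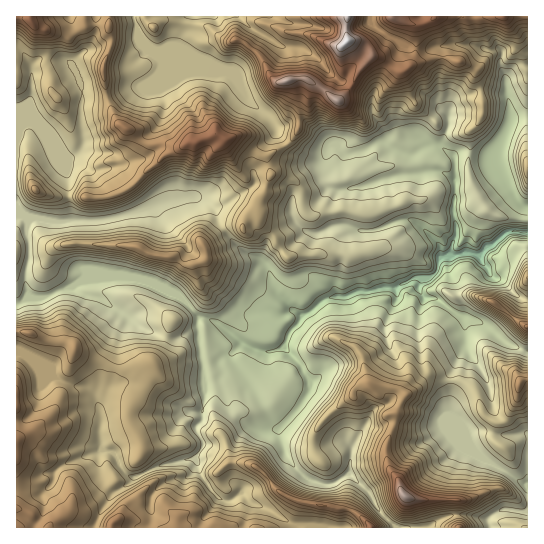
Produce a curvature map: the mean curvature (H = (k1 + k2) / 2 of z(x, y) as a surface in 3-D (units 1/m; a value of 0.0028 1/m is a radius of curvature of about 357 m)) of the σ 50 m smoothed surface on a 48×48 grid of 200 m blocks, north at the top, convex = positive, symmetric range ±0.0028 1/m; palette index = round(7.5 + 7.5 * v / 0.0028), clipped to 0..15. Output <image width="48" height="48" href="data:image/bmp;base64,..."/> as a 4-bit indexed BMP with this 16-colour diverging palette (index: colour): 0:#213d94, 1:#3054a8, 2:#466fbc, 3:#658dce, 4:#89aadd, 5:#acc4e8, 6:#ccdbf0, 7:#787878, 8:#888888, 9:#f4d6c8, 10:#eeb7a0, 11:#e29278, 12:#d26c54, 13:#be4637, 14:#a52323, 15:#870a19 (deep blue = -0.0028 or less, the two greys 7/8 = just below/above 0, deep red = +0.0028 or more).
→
<image width="48" height="48" href="data:image/bmp;base64,Qk32BAAAAAAAAHYAAAAoAAAAMAAAADAAAAABAAQAAAAAAIAEAAATCwAAEwsAABAAAAAAAAAAlD0hAKhUMAC8b0YAzo1lAN2qiQDoxKwA8NvMAHh4eACIiIgAyNb0AKC37gB4kuIAVGzSADdGvgAjI6UAGQqHAIZ6dnPMeHeIhrq4y4VEMyHfUCIjj6Vau5tYqZZcl0eaqHh3UzZ3nf/TCsh1ERMzM5ZIioc4uUuXmkJGVH7//Klwe/////uDmXdVi4ZzbZamuBuFV/xlM3kSfed3eH3/44eEq3aMIdx1c6dUT5QwIyNHfqRGVmiJJJdUaXaVdwKLVdxq/VM4zIOYzLlVZnVBd6apdVaTraYxNWq910OLuZOJx0qWVmVIxpeHZnZmeqq7w2lYh2WadnN450SHZ3WdtqiJh3Z4iYZqlLxmRWZ8hWZIy3hmd2elVnmYqXZ3mIhoRbtlZ2Za5lZEa3VGd1aahIWZeHd4l3dmc7Zoh4ZVzWZT7LlVdmyXlsZpl3Z4mZdVpZaIiIhlasuiSJZlZoxF2bRYqHZ4iJd6hIeHeIh1Va5rl9x1Zps2yMVnZWd3d4m4ZYiHeIiVZIzLu6iniagmvbV2mXeIiIqHdZd3h4l3dEipZXiJeZRZ23ZlioiZmauIhYd4iJhYZCTGdZeYdmOttlVnbZiHmrqLhod4VFSJZXrJZaaYdljHMkq6nZdmd2VXdohmmZWI3fyZWoWYdmlzGP+ZqYZmZUaXWIV5iJV2nZZ4SXaId3dDb1lYt2d3Z4jNZUeHeIpHdlVoeHd4hlMm7zZIqHdmd4q4KJdnd4ZkaoiIhZiJRUavtGVEd1Z5mqdSXJZneHeaQySKxakjus/7Q4eGRniJmFVDnXl2d3iIp5UyEXattadUTniph3d2VDNHuKh3d2ZmVXiImUEEh3cDX3apVFRDNGecyqmYZFxUeoqHd5nynNVKTaOpZEVne//6Wrh0JJ/MypqqmaqAEjDaeKSs/////6Z4b6cFlcZ3iIiZmZnFe3gI3XaWeHZoiGRFzXN/p6lkR3ZViok4hKugEHdkRDNEVWZmeWa8inZJhEV3RHNpspeqnGRFVEQyRnd3ZmaKmmSJqqqqqGeKZqm7mDiamP3JU2d3dmdIqWSHd5mImbqqZKqWZT/7d/mt6DV3Zmdkm5WKZlVniJialKp3Wj+FRKaYn3NFRERrO3e3aJh1VnZ6c8hnPlxlZWZWafhEe3K4SsdmZ3iIiHdmdcV2T1lndmmoZF+Hp9akindWZ3eIiHiJhbV2X3lnaGV1eIetxqyFaMllV3dndnd2VHVmXXh3eVVqmXqK25zrpTvHRURkWHdle7ZWTHd1mFat64R4ptmcljT1M1TaVVRdSe10WXdXl1edl5VolthGVEaaOKzjlXeaNm+1WHZrple4VWdYXJVVU2iLW/xThX+EVm6lWXOcp1XFVmZmnGZmSJh4jttSxWlFZXuDWrSqdkb1Vnd2Z2d1Wv2M2DxxfJWERJmDW6SJZkn1eHd3Zndzf63dcIi1XNmjiHyCS4WHVWrzaId3d2VCjkZnFqaqmK24r7yzaVZFNUT3Z3d3dlg3+VRBSMZtpVdYqoSCySl4u0SbVlZneX7/lDU27d6rVEdTMyNjeD3tibXaQ7tnd6blFb27QJhkFYqHZ3hItL51V7XJZriZiEVjqWVVmr0izrnNyszPyg=="/>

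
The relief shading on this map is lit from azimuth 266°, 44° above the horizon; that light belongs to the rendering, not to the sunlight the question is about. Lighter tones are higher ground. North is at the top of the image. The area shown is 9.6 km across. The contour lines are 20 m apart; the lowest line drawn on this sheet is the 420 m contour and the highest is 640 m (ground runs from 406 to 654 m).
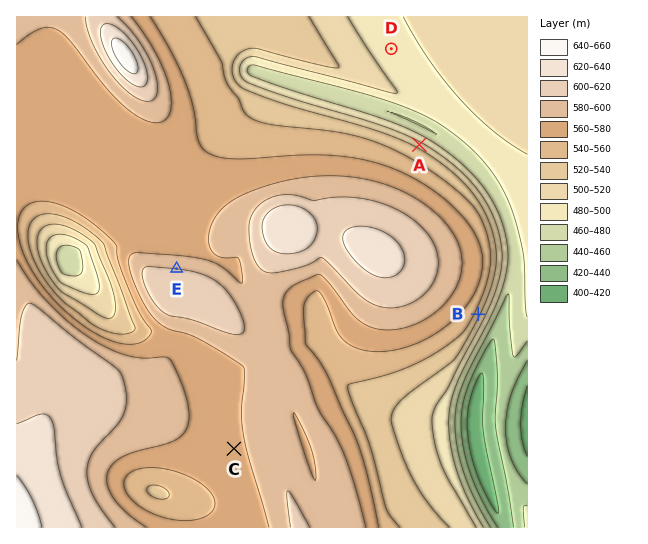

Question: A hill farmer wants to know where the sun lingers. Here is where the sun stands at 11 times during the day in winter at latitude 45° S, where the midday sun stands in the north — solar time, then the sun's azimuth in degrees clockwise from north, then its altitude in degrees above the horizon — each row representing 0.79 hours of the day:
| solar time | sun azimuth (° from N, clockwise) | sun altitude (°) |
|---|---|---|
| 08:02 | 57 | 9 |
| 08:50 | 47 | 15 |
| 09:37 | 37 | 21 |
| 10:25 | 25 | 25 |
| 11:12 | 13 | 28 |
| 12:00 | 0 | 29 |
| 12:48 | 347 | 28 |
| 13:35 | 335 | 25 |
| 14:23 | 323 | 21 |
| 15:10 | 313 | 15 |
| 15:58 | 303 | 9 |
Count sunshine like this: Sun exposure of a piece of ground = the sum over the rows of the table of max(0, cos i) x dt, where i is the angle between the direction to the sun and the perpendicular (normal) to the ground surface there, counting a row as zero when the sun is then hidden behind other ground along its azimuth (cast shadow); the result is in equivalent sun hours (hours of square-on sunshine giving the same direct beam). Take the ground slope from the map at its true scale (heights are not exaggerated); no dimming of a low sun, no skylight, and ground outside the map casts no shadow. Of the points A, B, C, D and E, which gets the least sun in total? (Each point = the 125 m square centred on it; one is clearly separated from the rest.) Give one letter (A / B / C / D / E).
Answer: B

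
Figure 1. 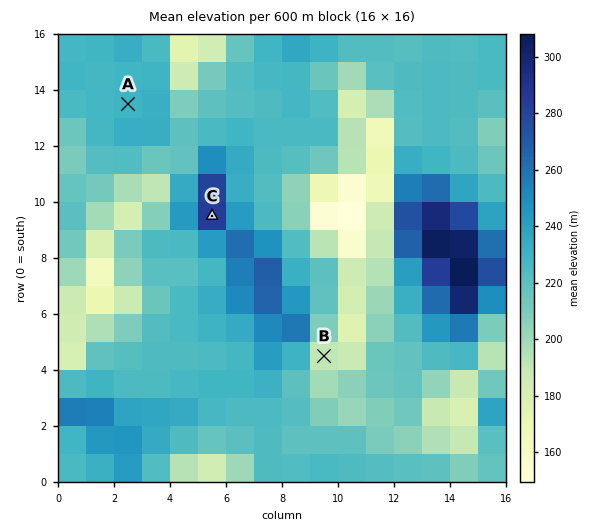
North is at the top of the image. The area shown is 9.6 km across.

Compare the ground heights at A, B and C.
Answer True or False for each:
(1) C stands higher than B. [True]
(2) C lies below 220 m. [False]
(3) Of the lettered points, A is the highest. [False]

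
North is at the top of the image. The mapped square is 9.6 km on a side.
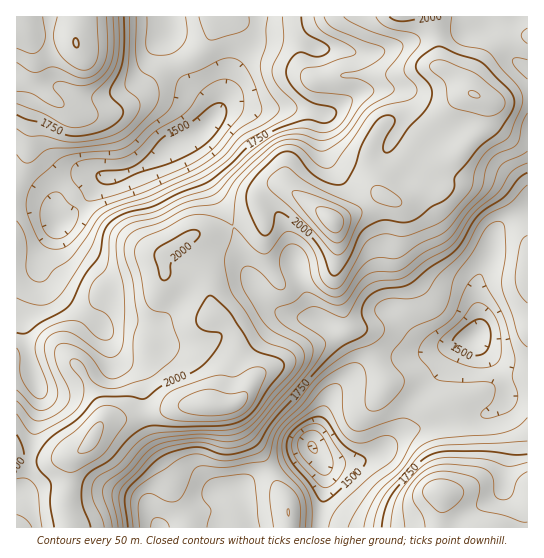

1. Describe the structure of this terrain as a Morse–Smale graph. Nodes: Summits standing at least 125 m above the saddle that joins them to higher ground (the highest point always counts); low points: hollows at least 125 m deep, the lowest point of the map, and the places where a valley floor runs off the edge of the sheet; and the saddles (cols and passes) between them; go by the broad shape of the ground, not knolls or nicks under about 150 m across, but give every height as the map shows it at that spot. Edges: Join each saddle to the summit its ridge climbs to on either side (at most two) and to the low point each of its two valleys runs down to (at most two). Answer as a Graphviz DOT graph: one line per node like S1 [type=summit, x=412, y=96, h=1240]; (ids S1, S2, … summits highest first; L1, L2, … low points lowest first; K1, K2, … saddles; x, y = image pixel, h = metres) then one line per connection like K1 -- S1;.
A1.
graph terrain {
  S1 [type=summit, x=331, y=221, h=2188];
  S2 [type=summit, x=211, y=405, h=2141];
  S3 [type=summit, x=75, y=43, h=2001];
  S4 [type=summit, x=442, y=493, h=1991];
  L1 [type=low, x=311, y=447, h=1345];
  L2 [type=low, x=473, y=338, h=1454];
  L3 [type=low, x=203, y=129, h=1465];
  K1 [type=saddle, x=30, y=459, h=1990];
  K2 [type=saddle, x=233, y=227, h=1950];
  K3 [type=saddle, x=270, y=470, h=1635];
  K4 [type=saddle, x=527, y=394, h=1620];
  K5 [type=saddle, x=175, y=65, h=1617];
  K6 [type=saddle, x=418, y=399, h=1613];
  K1 -- S2;
  K1 -- L1;
  K1 -- L3;
  K2 -- S1;
  K2 -- S2;
  K2 -- L1;
  K2 -- L3;
  K3 -- S1;
  K3 -- S2;
  K3 -- L1;
  K4 -- S1;
  K4 -- S4;
  K4 -- L2;
  K5 -- S1;
  K5 -- S3;
  K5 -- L3;
  K6 -- S1;
  K6 -- L1;
  K6 -- L2;
}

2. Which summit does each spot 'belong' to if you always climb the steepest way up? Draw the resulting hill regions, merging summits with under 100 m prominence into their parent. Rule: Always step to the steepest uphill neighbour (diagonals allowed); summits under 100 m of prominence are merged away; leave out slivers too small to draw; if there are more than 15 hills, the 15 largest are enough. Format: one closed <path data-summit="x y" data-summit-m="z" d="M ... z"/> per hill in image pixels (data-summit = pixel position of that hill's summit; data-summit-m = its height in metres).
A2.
<path data-summit="331 219" data-summit-m="2188" d="M527 16l-358 1-1 29 5 16 11 19 19 16 10 13 0 7-4 6-24 18 10 20 38 65 8 31 8 20 15 22 15 13 16 5 19 2 15 6 16 22 7 14-1 13-20 21-6 11-13 35 0 6-26 16-28 12-19 14-12 0-6 12-2 27 99 0 7-42 0-13-6-16 6 6 8 1 28-3 18-8 19-16 15-8 72-14 13-7 11-13 19-1z"/><path data-summit="211 405" data-summit-m="2141" d="M185 140l-12 5-16 14-26 13-17 5-9 0-4 4-16 20-29 25-17 37-4 18-11 20-3 8 0 10 11 51-7-3-9 0 0 124 12 11 10 26 125 0 20-7 23 0 12 7 3-27 6-12 12 0 19-14 28-12 26-16 0-6 19-46 21-24 0-10-7-14-16-22-15-6-19-2-13-4-11-6-11-13-16-29-11-39z"/><path data-summit="77 43" data-summit-m="2001" d="M169 16l-153 1 1 180 13 2 15 5 6 6 4 10 0-13 4-10 18-17 10-5 27 2 17-5 26-13 16-14 22-10 14-12 4-6-1-10-28-26-13-26-3-9z"/><path data-summit="442 493" data-summit-m="1991" d="M527 395l-18 0-11 13-13 7-72 14-15 8-19 16-18 8-28 3-8-1-3-3 3 13 0 13-6 41 208 1z"/>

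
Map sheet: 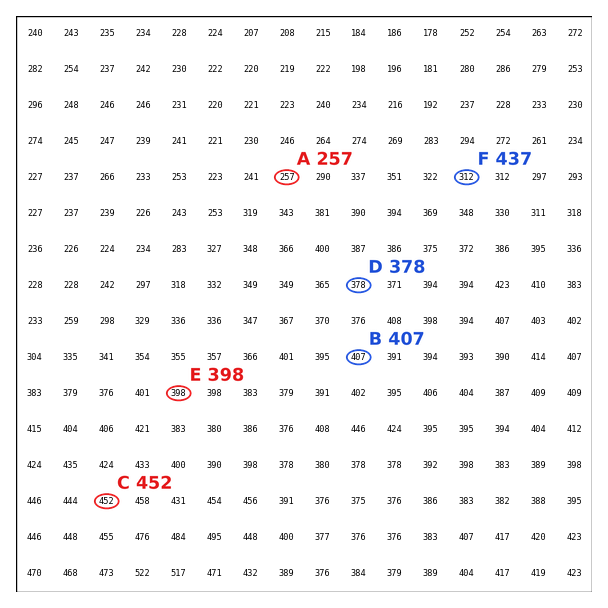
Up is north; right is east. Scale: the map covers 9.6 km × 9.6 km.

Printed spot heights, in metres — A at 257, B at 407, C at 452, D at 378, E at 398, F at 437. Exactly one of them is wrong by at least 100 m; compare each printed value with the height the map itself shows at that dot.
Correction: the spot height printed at F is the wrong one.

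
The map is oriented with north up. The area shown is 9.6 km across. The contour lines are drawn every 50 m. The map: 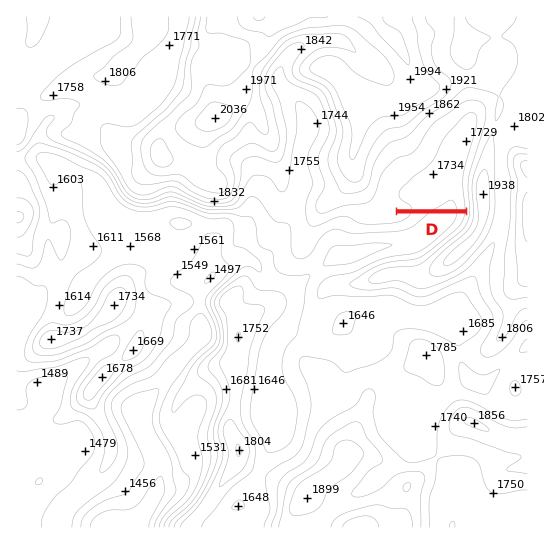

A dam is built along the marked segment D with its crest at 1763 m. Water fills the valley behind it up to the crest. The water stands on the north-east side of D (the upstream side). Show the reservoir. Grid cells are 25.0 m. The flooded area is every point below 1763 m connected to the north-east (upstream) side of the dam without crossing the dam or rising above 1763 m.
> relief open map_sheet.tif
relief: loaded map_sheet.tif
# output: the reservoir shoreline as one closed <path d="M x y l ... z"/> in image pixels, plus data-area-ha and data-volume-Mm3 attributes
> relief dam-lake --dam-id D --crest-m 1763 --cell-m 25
<path d="M474 108l-8 1-25 22-8 14-5 13-7 7-12 6-12 8-6 6-3 5 0 12 6 7 73 0-3-30 1-1 0-7 3-10 4-10 0-4 5-13 2-11 1-1 0-8-6-6z" data-area-ha="176" data-volume-Mm3="46.49"/>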